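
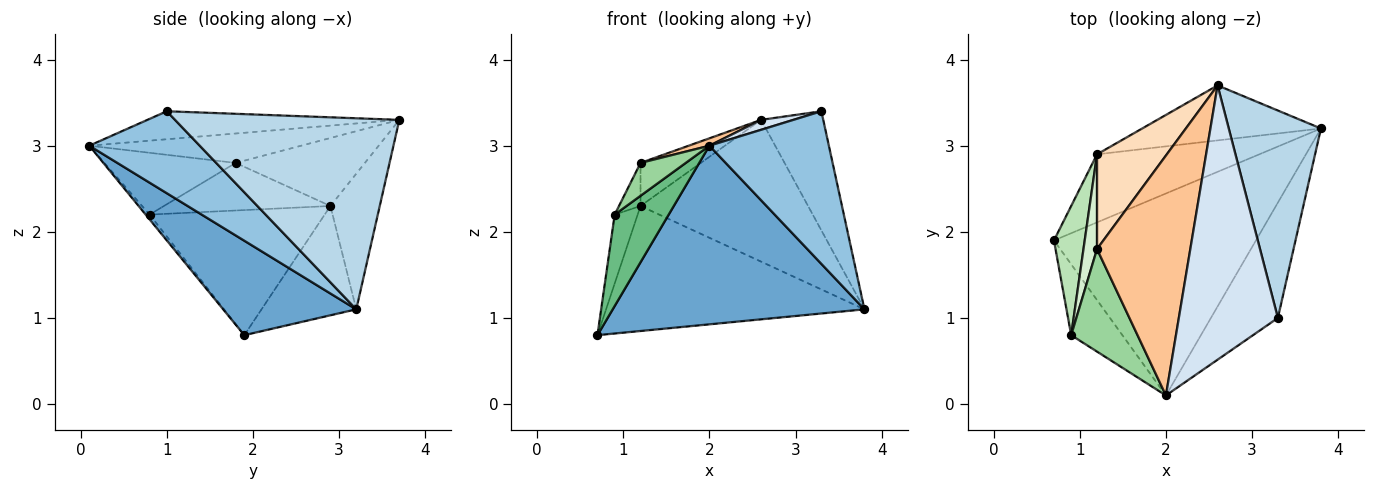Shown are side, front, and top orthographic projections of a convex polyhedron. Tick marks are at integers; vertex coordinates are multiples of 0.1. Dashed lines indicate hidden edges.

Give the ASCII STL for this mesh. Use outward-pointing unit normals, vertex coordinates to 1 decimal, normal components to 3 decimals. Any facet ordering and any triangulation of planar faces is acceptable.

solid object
 facet normal 0.331 -0.625 -0.707
  outer loop
   vertex 2.0 0.1 3.0
   vertex 0.7 1.9 0.8
   vertex 3.8 3.2 1.1
  endloop
 endfacet
 facet normal 0.594 -0.642 -0.485
  outer loop
   vertex 3.3 1.0 3.4
   vertex 2.0 0.1 3.0
   vertex 3.8 3.2 1.1
  endloop
 endfacet
 facet normal 0.874 0.242 0.422
  outer loop
   vertex 3.3 1.0 3.4
   vertex 3.8 3.2 1.1
   vertex 2.6 3.7 3.3
  endloop
 endfacet
 facet normal -0.272 -0.035 0.962
  outer loop
   vertex 3.3 1.0 3.4
   vertex 2.6 3.7 3.3
   vertex 2.0 0.1 3.0
  endloop
 endfacet
 facet normal -0.307 0.836 -0.455
  outer loop
   vertex 1.2 2.9 2.3
   vertex 3.8 3.2 1.1
   vertex 0.7 1.9 0.8
  endloop
 endfacet
 facet normal -0.265 0.899 -0.349
  outer loop
   vertex 1.2 2.9 2.3
   vertex 2.6 3.7 3.3
   vertex 3.8 3.2 1.1
  endloop
 endfacet
 facet normal -0.301 -0.029 0.953
  outer loop
   vertex 1.2 1.8 2.8
   vertex 2.0 0.1 3.0
   vertex 2.6 3.7 3.3
  endloop
 endfacet
 facet normal -0.663 0.310 0.681
  outer loop
   vertex 1.2 1.8 2.8
   vertex 2.6 3.7 3.3
   vertex 1.2 2.9 2.3
  endloop
 endfacet
 facet normal -0.057 -0.789 -0.612
  outer loop
   vertex 0.9 0.8 2.2
   vertex 0.7 1.9 0.8
   vertex 2.0 0.1 3.0
  endloop
 endfacet
 facet normal -0.664 -0.228 0.712
  outer loop
   vertex 0.9 0.8 2.2
   vertex 2.0 0.1 3.0
   vertex 1.2 1.8 2.8
  endloop
 endfacet
 facet normal -0.963 0.126 0.237
  outer loop
   vertex 0.9 0.8 2.2
   vertex 1.2 2.9 2.3
   vertex 0.7 1.9 0.8
  endloop
 endfacet
 facet normal -0.954 0.123 0.272
  outer loop
   vertex 0.9 0.8 2.2
   vertex 1.2 1.8 2.8
   vertex 1.2 2.9 2.3
  endloop
 endfacet
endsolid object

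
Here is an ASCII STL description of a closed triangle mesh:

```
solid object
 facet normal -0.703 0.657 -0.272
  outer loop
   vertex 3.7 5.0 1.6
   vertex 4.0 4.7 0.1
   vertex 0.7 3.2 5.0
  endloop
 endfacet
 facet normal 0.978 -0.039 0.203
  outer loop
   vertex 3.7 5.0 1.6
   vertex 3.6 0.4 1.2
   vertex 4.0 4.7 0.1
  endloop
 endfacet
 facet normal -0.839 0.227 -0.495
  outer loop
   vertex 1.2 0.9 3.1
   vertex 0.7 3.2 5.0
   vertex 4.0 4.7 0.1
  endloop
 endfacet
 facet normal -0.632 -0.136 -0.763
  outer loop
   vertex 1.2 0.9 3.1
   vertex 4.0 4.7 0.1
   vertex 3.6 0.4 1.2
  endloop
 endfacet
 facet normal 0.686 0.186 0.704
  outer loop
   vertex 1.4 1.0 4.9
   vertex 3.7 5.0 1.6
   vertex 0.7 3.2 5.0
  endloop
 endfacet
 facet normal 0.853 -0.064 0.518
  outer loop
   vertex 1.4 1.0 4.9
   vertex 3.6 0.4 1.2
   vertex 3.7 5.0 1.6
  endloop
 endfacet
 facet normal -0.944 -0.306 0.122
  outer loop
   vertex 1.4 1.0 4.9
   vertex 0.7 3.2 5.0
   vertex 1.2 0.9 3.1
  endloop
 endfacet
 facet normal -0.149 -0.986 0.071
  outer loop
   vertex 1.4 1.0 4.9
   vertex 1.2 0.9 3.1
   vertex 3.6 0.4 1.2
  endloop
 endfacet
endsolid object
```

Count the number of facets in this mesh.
8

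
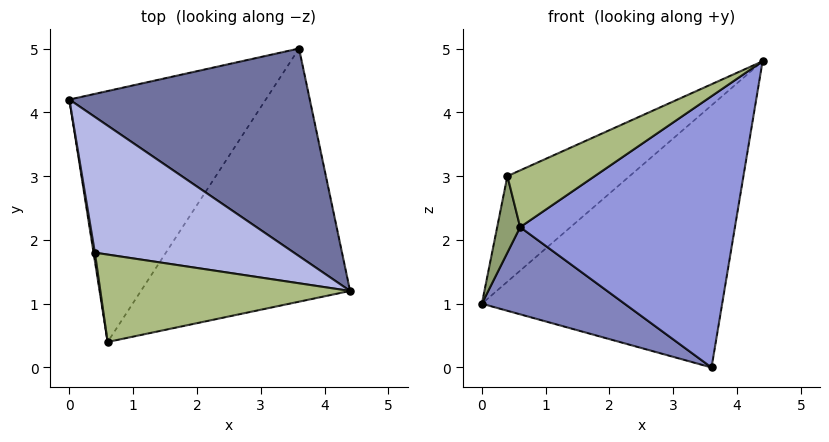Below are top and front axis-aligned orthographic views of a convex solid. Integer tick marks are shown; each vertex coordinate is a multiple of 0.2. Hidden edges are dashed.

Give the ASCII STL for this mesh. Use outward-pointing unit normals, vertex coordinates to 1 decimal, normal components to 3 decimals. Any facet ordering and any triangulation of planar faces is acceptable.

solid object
 facet normal -0.002 0.784 0.621
  outer loop
   vertex 3.6 5.0 0.0
   vertex 0.0 4.2 1.0
   vertex 4.4 1.2 4.8
  endloop
 endfacet
 facet normal -0.186 -0.322 -0.928
  outer loop
   vertex 3.6 5.0 0.0
   vertex 0.6 0.4 2.2
   vertex 0.0 4.2 1.0
  endloop
 endfacet
 facet normal 0.527 -0.621 -0.580
  outer loop
   vertex 3.6 5.0 0.0
   vertex 4.4 1.2 4.8
   vertex 0.6 0.4 2.2
  endloop
 endfacet
 facet normal -0.254 0.594 0.763
  outer loop
   vertex 0.4 1.8 3.0
   vertex 4.4 1.2 4.8
   vertex 0.0 4.2 1.0
  endloop
 endfacet
 facet normal -0.988 -0.151 0.017
  outer loop
   vertex 0.4 1.8 3.0
   vertex 0.0 4.2 1.0
   vertex 0.6 0.4 2.2
  endloop
 endfacet
 facet normal -0.417 -0.495 0.762
  outer loop
   vertex 0.4 1.8 3.0
   vertex 0.6 0.4 2.2
   vertex 4.4 1.2 4.8
  endloop
 endfacet
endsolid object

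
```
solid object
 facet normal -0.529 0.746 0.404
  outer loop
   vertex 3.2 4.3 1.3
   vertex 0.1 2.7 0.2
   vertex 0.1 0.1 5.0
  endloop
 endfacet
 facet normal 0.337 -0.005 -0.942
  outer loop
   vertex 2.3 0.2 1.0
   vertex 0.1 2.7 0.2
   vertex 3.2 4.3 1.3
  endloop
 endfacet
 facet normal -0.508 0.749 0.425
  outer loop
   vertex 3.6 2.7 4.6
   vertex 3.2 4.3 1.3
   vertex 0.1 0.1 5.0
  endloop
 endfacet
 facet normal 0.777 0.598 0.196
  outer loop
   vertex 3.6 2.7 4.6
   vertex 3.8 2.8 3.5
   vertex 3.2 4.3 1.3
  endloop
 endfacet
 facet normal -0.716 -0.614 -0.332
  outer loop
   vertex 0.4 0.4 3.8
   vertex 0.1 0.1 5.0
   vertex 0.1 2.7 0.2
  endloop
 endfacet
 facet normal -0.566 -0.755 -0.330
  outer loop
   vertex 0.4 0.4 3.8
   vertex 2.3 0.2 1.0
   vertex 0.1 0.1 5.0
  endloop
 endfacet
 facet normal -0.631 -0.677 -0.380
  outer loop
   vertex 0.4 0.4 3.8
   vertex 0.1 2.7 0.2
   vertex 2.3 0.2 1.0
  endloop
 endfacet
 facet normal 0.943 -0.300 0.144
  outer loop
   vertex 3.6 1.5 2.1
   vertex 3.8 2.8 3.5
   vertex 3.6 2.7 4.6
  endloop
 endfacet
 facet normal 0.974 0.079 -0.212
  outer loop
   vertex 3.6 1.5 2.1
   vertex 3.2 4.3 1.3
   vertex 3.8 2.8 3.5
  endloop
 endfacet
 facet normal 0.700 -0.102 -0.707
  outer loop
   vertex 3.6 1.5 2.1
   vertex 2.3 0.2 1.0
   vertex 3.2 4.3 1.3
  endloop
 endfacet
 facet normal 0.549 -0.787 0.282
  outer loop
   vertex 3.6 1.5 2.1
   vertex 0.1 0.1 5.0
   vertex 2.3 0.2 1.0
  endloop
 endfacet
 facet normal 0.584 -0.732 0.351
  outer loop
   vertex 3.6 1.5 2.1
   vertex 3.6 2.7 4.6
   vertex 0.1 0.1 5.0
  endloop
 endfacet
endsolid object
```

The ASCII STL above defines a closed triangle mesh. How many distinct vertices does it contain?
8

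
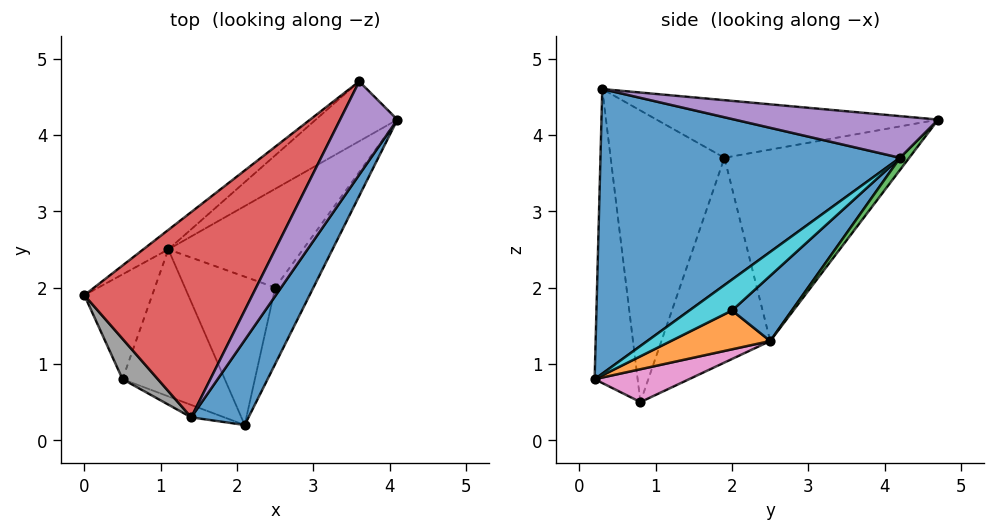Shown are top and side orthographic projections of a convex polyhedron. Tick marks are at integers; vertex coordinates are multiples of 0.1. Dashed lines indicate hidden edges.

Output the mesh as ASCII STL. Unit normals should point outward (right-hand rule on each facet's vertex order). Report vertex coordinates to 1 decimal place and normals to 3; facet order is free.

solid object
 facet normal 0.828 -0.535 0.167
  outer loop
   vertex 1.4 0.3 4.6
   vertex 2.1 0.2 0.8
   vertex 4.1 4.2 3.7
  endloop
 endfacet
 facet normal -0.605 0.792 -0.079
  outer loop
   vertex 3.6 4.7 4.2
   vertex 1.1 2.5 1.3
   vertex 0.0 1.9 3.7
  endloop
 endfacet
 facet normal 0.097 0.751 -0.653
  outer loop
   vertex 3.6 4.7 4.2
   vertex 4.1 4.2 3.7
   vertex 1.1 2.5 1.3
  endloop
 endfacet
 facet normal -0.315 0.241 0.918
  outer loop
   vertex 3.6 4.7 4.2
   vertex 0.0 1.9 3.7
   vertex 1.4 0.3 4.6
  endloop
 endfacet
 facet normal 0.574 -0.215 0.790
  outer loop
   vertex 3.6 4.7 4.2
   vertex 1.4 0.3 4.6
   vertex 4.1 4.2 3.7
  endloop
 endfacet
 facet normal -0.855 0.435 -0.283
  outer loop
   vertex 0.5 0.8 0.5
   vertex 0.0 1.9 3.7
   vertex 1.1 2.5 1.3
  endloop
 endfacet
 facet normal 0.290 0.322 -0.901
  outer loop
   vertex 0.5 0.8 0.5
   vertex 1.1 2.5 1.3
   vertex 2.1 0.2 0.8
  endloop
 endfacet
 facet normal -0.775 -0.625 0.094
  outer loop
   vertex 0.5 0.8 0.5
   vertex 1.4 0.3 4.6
   vertex 0.0 1.9 3.7
  endloop
 endfacet
 facet normal -0.344 -0.938 -0.039
  outer loop
   vertex 0.5 0.8 0.5
   vertex 2.1 0.2 0.8
   vertex 1.4 0.3 4.6
  endloop
 endfacet
 facet normal 0.611 0.241 -0.754
  outer loop
   vertex 2.5 2.0 1.7
   vertex 4.1 4.2 3.7
   vertex 2.1 0.2 0.8
  endloop
 endfacet
 facet normal 0.390 0.448 -0.805
  outer loop
   vertex 2.5 2.0 1.7
   vertex 1.1 2.5 1.3
   vertex 4.1 4.2 3.7
  endloop
 endfacet
 facet normal 0.370 0.348 -0.861
  outer loop
   vertex 2.5 2.0 1.7
   vertex 2.1 0.2 0.8
   vertex 1.1 2.5 1.3
  endloop
 endfacet
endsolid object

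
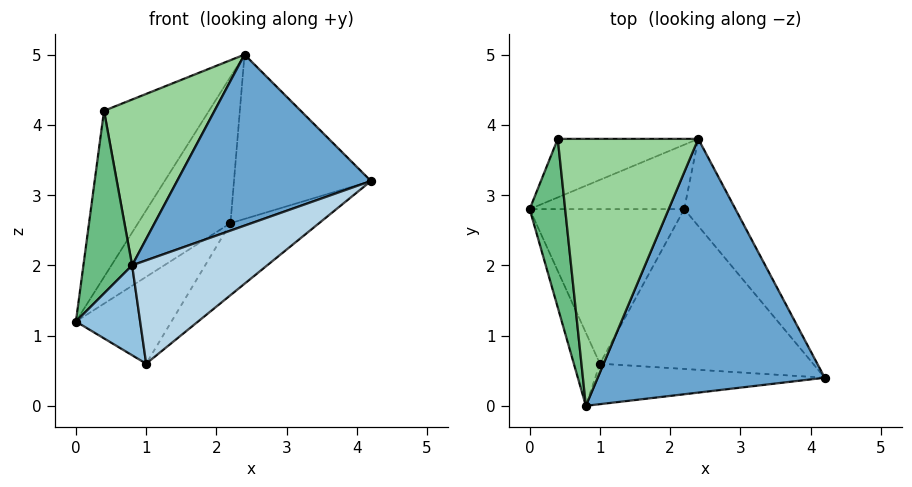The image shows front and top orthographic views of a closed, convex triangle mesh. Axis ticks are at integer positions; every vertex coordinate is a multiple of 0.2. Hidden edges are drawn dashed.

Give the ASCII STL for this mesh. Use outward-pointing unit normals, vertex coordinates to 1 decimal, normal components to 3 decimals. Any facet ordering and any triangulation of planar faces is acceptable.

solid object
 facet normal -0.221 -0.545 0.809
  outer loop
   vertex 0.8 0.0 2.0
   vertex 4.2 0.4 3.2
   vertex 2.4 3.8 5.0
  endloop
 endfacet
 facet normal -0.902 -0.336 -0.273
  outer loop
   vertex 1.0 0.6 0.6
   vertex 0.8 0.0 2.0
   vertex 0.0 2.8 1.2
  endloop
 endfacet
 facet normal 0.232 -0.906 -0.355
  outer loop
   vertex 1.0 0.6 0.6
   vertex 4.2 0.4 3.2
   vertex 0.8 0.0 2.0
  endloop
 endfacet
 facet normal 0.248 0.887 -0.390
  outer loop
   vertex 2.2 2.8 2.6
   vertex 0.0 2.8 1.2
   vertex 2.4 3.8 5.0
  endloop
 endfacet
 facet normal 0.768 0.565 -0.300
  outer loop
   vertex 2.2 2.8 2.6
   vertex 2.4 3.8 5.0
   vertex 4.2 0.4 3.2
  endloop
 endfacet
 facet normal 0.485 0.428 -0.762
  outer loop
   vertex 2.2 2.8 2.6
   vertex 1.0 0.6 0.6
   vertex 0.0 2.8 1.2
  endloop
 endfacet
 facet normal 0.608 0.326 -0.724
  outer loop
   vertex 2.2 2.8 2.6
   vertex 4.2 0.4 3.2
   vertex 1.0 0.6 0.6
  endloop
 endfacet
 facet normal 0.132 0.935 -0.329
  outer loop
   vertex 0.4 3.8 4.2
   vertex 2.4 3.8 5.0
   vertex 0.0 2.8 1.2
  endloop
 endfacet
 facet normal -0.956 -0.216 0.199
  outer loop
   vertex 0.4 3.8 4.2
   vertex 0.0 2.8 1.2
   vertex 0.8 0.0 2.0
  endloop
 endfacet
 facet normal -0.322 -0.500 0.804
  outer loop
   vertex 0.4 3.8 4.2
   vertex 0.8 0.0 2.0
   vertex 2.4 3.8 5.0
  endloop
 endfacet
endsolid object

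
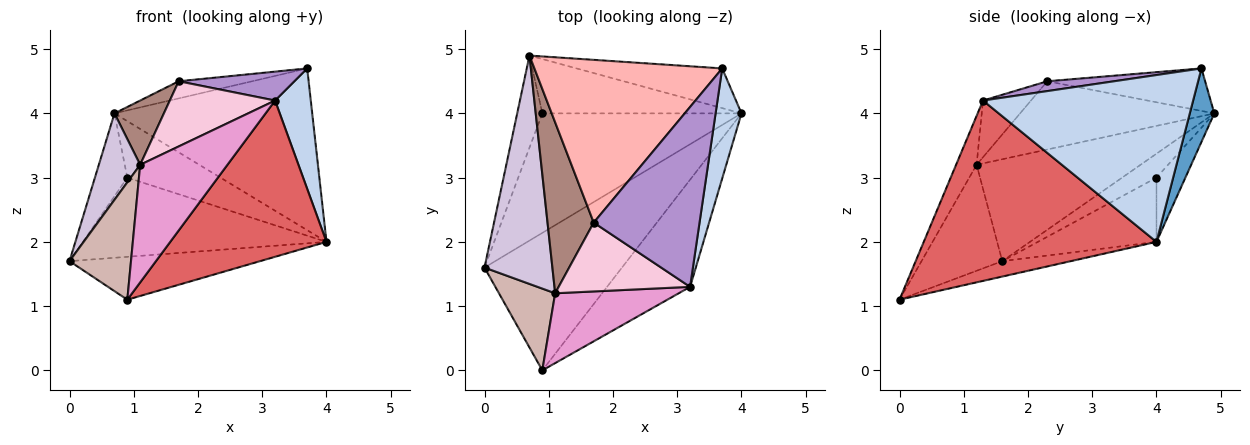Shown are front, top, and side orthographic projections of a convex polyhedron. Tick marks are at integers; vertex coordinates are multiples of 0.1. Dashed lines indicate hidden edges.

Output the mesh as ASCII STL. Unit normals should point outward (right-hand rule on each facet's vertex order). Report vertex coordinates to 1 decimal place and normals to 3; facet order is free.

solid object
 facet normal 0.120 0.964 -0.237
  outer loop
   vertex 3.7 4.7 4.7
   vertex 4.0 4.0 2.0
   vertex 0.7 4.9 4.0
  endloop
 endfacet
 facet normal 0.975 -0.166 0.151
  outer loop
   vertex 3.2 1.3 4.2
   vertex 4.0 4.0 2.0
   vertex 3.7 4.7 4.7
  endloop
 endfacet
 facet normal -0.260 0.533 -0.805
  outer loop
   vertex 0.9 4.0 3.0
   vertex 4.0 4.0 2.0
   vertex 0.0 1.6 1.7
  endloop
 endfacet
 facet normal -0.578 0.545 -0.607
  outer loop
   vertex 0.9 4.0 3.0
   vertex 0.0 1.6 1.7
   vertex 0.7 4.9 4.0
  endloop
 endfacet
 facet normal -0.218 0.703 -0.677
  outer loop
   vertex 0.9 4.0 3.0
   vertex 0.7 4.9 4.0
   vertex 4.0 4.0 2.0
  endloop
 endfacet
 facet normal -0.106 0.296 -0.949
  outer loop
   vertex 0.9 0.0 1.1
   vertex 0.0 1.6 1.7
   vertex 4.0 4.0 2.0
  endloop
 endfacet
 facet normal 0.776 -0.521 -0.357
  outer loop
   vertex 0.9 0.0 1.1
   vertex 4.0 4.0 2.0
   vertex 3.2 1.3 4.2
  endloop
 endfacet
 facet normal -0.220 0.102 0.970
  outer loop
   vertex 1.7 2.3 4.5
   vertex 3.7 4.7 4.7
   vertex 0.7 4.9 4.0
  endloop
 endfacet
 facet normal 0.091 -0.158 0.983
  outer loop
   vertex 1.7 2.3 4.5
   vertex 3.2 1.3 4.2
   vertex 3.7 4.7 4.7
  endloop
 endfacet
 facet normal -0.815 -0.205 0.543
  outer loop
   vertex 1.1 1.2 3.2
   vertex 0.7 4.9 4.0
   vertex 0.0 1.6 1.7
  endloop
 endfacet
 facet normal -0.810 -0.206 0.548
  outer loop
   vertex 1.1 1.2 3.2
   vertex 1.7 2.3 4.5
   vertex 0.7 4.9 4.0
  endloop
 endfacet
 facet normal -0.733 -0.558 0.389
  outer loop
   vertex 1.1 1.2 3.2
   vertex 0.0 1.6 1.7
   vertex 0.9 0.0 1.1
  endloop
 endfacet
 facet normal -0.198 -0.843 0.500
  outer loop
   vertex 1.1 1.2 3.2
   vertex 0.9 0.0 1.1
   vertex 3.2 1.3 4.2
  endloop
 endfacet
 facet normal -0.299 -0.656 0.693
  outer loop
   vertex 1.1 1.2 3.2
   vertex 3.2 1.3 4.2
   vertex 1.7 2.3 4.5
  endloop
 endfacet
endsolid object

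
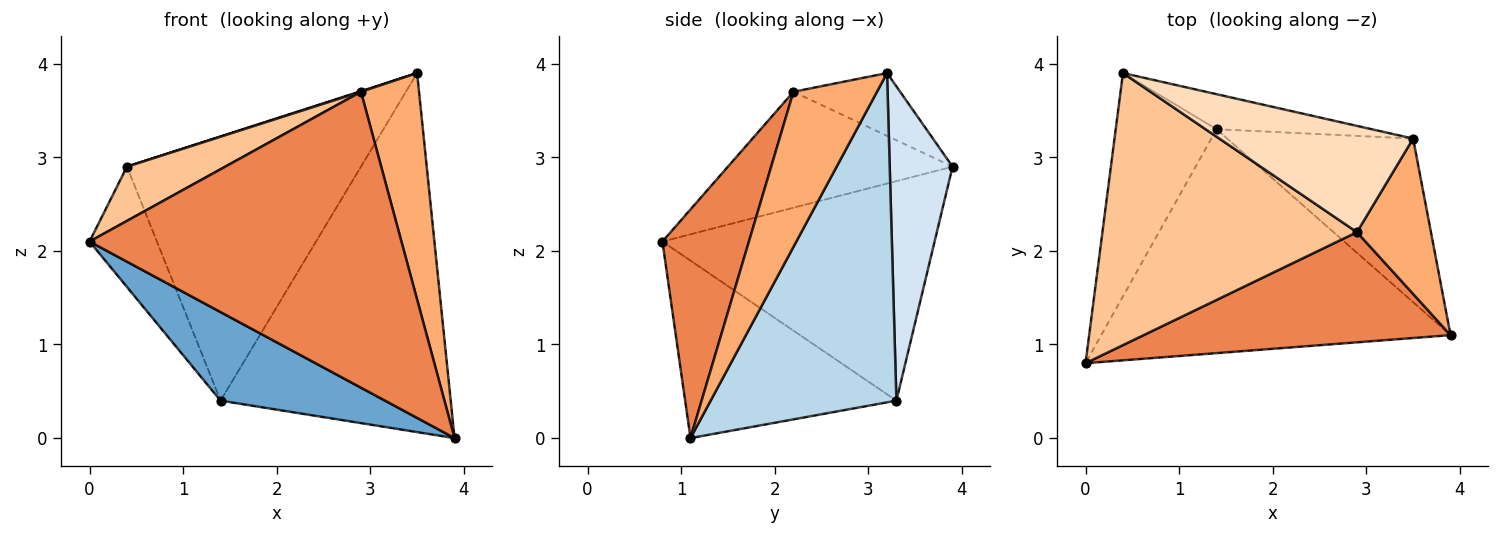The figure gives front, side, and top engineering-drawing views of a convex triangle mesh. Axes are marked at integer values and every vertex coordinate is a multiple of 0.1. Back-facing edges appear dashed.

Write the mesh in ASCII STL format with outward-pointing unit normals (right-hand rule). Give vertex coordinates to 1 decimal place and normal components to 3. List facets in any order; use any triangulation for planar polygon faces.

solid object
 facet normal -0.427 -0.333 -0.841
  outer loop
   vertex 1.4 3.3 0.4
   vertex 3.9 1.1 0.0
   vertex 0.0 0.8 2.1
  endloop
 endfacet
 facet normal -0.887 0.219 -0.407
  outer loop
   vertex 1.4 3.3 0.4
   vertex 0.0 0.8 2.1
   vertex 0.4 3.9 2.9
  endloop
 endfacet
 facet normal 0.592 0.733 -0.334
  outer loop
   vertex 1.4 3.3 0.4
   vertex 3.5 3.2 3.9
   vertex 3.9 1.1 0.0
  endloop
 endfacet
 facet normal 0.257 0.958 -0.127
  outer loop
   vertex 1.4 3.3 0.4
   vertex 0.4 3.9 2.9
   vertex 3.5 3.2 3.9
  endloop
 endfacet
 facet normal 0.252 -0.907 0.338
  outer loop
   vertex 2.9 2.2 3.7
   vertex 0.0 0.8 2.1
   vertex 3.9 1.1 0.0
  endloop
 endfacet
 facet normal 0.764 -0.532 0.365
  outer loop
   vertex 2.9 2.2 3.7
   vertex 3.9 1.1 0.0
   vertex 3.5 3.2 3.9
  endloop
 endfacet
 facet normal -0.408 -0.178 0.895
  outer loop
   vertex 2.9 2.2 3.7
   vertex 0.4 3.9 2.9
   vertex 0.0 0.8 2.1
  endloop
 endfacet
 facet normal -0.308 -0.005 0.951
  outer loop
   vertex 2.9 2.2 3.7
   vertex 3.5 3.2 3.9
   vertex 0.4 3.9 2.9
  endloop
 endfacet
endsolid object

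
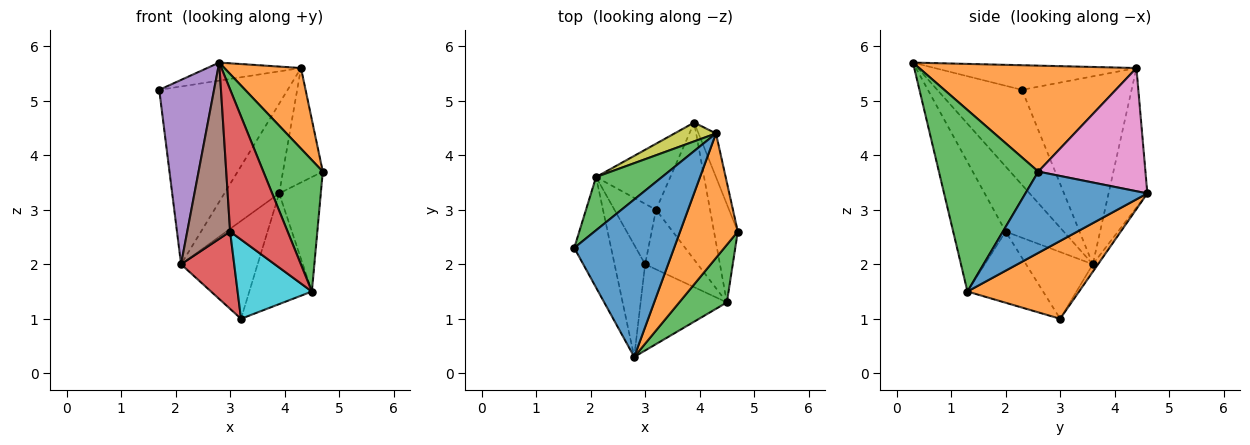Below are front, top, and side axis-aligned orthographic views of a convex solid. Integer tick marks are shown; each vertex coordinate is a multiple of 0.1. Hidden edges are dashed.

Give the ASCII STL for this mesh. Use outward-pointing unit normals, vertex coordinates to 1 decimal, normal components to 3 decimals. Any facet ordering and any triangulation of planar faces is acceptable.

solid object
 facet normal -0.238 0.111 0.965
  outer loop
   vertex 4.3 4.4 5.6
   vertex 1.7 2.3 5.2
   vertex 2.8 0.3 5.7
  endloop
 endfacet
 facet normal 0.839 -0.296 0.457
  outer loop
   vertex 4.3 4.4 5.6
   vertex 2.8 0.3 5.7
   vertex 4.7 2.6 3.7
  endloop
 endfacet
 facet normal -0.633 0.742 0.222
  outer loop
   vertex 2.1 3.6 2.0
   vertex 1.7 2.3 5.2
   vertex 4.3 4.4 5.6
  endloop
 endfacet
 facet normal -0.703 -0.560 -0.438
  outer loop
   vertex 2.1 3.6 2.0
   vertex 3.2 3.0 1.0
   vertex 3.0 2.0 2.6
  endloop
 endfacet
 facet normal -0.798 -0.516 -0.310
  outer loop
   vertex 2.1 3.6 2.0
   vertex 2.8 0.3 5.7
   vertex 1.7 2.3 5.2
  endloop
 endfacet
 facet normal -0.753 -0.556 -0.353
  outer loop
   vertex 2.1 3.6 2.0
   vertex 3.0 2.0 2.6
   vertex 2.8 0.3 5.7
  endloop
 endfacet
 facet normal 0.929 0.345 -0.132
  outer loop
   vertex 3.9 4.6 3.3
   vertex 4.3 4.4 5.6
   vertex 4.7 2.6 3.7
  endloop
 endfacet
 facet normal -0.056 0.828 -0.559
  outer loop
   vertex 3.9 4.6 3.3
   vertex 3.2 3.0 1.0
   vertex 2.1 3.6 2.0
  endloop
 endfacet
 facet normal -0.569 0.805 0.169
  outer loop
   vertex 3.9 4.6 3.3
   vertex 2.1 3.6 2.0
   vertex 4.3 4.4 5.6
  endloop
 endfacet
 facet normal -0.631 -0.620 -0.466
  outer loop
   vertex 4.5 1.3 1.5
   vertex 3.0 2.0 2.6
   vertex 3.2 3.0 1.0
  endloop
 endfacet
 facet normal 0.912 0.311 -0.267
  outer loop
   vertex 4.5 1.3 1.5
   vertex 3.9 4.6 3.3
   vertex 4.7 2.6 3.7
  endloop
 endfacet
 facet normal 0.746 0.418 -0.518
  outer loop
   vertex 4.5 1.3 1.5
   vertex 3.2 3.0 1.0
   vertex 3.9 4.6 3.3
  endloop
 endfacet
 facet normal 0.837 -0.501 0.220
  outer loop
   vertex 4.5 1.3 1.5
   vertex 4.7 2.6 3.7
   vertex 2.8 0.3 5.7
  endloop
 endfacet
 facet normal -0.615 -0.674 -0.409
  outer loop
   vertex 4.5 1.3 1.5
   vertex 2.8 0.3 5.7
   vertex 3.0 2.0 2.6
  endloop
 endfacet
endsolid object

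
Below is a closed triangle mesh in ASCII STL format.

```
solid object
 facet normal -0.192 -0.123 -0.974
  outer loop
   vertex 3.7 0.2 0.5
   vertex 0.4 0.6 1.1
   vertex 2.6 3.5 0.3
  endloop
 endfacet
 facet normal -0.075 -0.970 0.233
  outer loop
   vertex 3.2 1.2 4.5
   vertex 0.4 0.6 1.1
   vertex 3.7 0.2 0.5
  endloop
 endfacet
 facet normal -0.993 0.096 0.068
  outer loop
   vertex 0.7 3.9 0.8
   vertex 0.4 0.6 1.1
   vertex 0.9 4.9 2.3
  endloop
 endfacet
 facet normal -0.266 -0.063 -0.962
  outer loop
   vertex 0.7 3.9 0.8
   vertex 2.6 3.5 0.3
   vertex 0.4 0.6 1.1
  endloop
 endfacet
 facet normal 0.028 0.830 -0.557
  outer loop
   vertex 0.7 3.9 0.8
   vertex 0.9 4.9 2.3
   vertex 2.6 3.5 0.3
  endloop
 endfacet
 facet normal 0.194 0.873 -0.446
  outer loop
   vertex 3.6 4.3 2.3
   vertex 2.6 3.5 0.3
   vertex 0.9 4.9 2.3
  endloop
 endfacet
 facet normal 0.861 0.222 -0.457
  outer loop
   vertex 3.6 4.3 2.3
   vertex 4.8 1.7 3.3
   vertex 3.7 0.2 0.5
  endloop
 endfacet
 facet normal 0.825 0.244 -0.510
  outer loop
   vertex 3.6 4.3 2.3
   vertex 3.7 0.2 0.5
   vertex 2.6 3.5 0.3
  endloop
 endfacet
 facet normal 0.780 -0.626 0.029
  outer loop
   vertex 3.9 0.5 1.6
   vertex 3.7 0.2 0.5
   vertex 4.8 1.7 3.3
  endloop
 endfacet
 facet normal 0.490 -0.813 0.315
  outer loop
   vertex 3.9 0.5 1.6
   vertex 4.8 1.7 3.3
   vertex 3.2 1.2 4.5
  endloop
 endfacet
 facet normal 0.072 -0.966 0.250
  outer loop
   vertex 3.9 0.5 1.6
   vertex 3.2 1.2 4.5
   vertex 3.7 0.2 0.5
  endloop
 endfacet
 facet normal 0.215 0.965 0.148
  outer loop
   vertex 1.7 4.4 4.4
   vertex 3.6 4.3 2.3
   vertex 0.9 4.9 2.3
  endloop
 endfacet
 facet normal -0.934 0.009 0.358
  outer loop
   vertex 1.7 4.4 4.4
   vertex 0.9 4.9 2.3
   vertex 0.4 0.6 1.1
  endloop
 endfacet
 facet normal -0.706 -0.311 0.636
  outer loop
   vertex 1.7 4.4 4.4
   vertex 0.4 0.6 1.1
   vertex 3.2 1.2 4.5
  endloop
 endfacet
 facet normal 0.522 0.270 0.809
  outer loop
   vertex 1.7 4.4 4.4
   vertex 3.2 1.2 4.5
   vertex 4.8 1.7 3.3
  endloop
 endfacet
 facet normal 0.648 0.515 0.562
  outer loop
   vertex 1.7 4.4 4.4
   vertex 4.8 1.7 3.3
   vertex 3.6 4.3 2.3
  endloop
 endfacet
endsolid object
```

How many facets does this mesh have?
16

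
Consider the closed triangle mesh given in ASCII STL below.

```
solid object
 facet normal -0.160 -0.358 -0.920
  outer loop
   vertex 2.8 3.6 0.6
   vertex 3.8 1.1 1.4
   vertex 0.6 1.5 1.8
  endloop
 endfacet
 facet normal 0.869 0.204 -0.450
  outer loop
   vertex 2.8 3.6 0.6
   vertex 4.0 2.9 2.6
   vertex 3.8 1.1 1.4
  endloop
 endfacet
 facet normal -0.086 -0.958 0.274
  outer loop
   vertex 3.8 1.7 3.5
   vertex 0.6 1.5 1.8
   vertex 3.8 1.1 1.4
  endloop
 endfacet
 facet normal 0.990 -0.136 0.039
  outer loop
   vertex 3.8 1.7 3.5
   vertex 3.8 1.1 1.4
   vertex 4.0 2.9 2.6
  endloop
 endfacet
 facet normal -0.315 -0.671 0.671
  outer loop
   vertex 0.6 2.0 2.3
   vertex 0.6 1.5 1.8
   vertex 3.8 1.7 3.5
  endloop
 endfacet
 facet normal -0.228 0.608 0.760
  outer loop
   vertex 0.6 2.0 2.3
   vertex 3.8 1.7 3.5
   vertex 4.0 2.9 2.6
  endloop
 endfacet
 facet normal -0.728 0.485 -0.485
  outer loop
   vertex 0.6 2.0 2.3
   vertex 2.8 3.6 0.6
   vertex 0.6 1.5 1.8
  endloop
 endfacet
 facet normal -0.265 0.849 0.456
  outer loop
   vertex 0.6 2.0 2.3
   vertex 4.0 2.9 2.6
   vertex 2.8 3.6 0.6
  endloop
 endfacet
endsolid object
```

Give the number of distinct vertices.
6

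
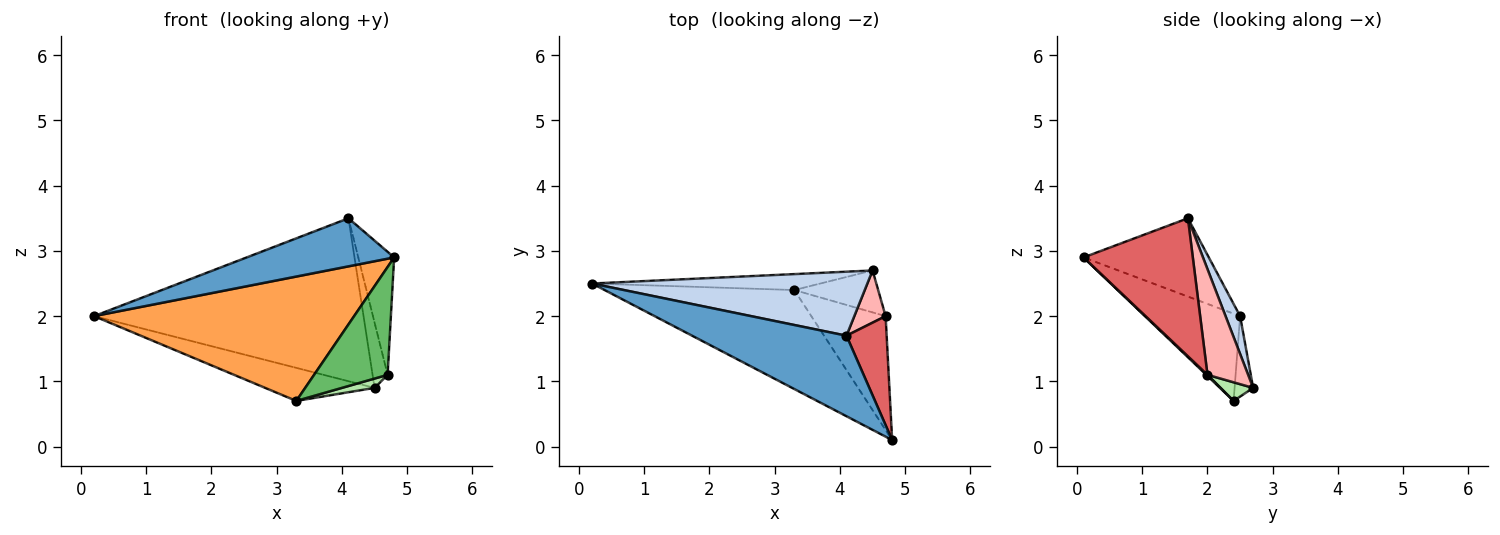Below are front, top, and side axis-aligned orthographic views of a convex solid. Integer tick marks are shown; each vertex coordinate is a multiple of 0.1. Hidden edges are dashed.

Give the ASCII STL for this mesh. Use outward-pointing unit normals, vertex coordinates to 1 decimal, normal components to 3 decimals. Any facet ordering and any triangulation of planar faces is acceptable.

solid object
 facet normal -0.399 -0.470 0.787
  outer loop
   vertex 4.1 1.7 3.5
   vertex 0.2 2.5 2.0
   vertex 4.8 0.1 2.9
  endloop
 endfacet
 facet normal 0.050 0.930 0.365
  outer loop
   vertex 4.1 1.7 3.5
   vertex 4.5 2.7 0.9
   vertex 0.2 2.5 2.0
  endloop
 endfacet
 facet normal -0.275 -0.752 -0.599
  outer loop
   vertex 3.3 2.4 0.7
   vertex 4.8 0.1 2.9
   vertex 0.2 2.5 2.0
  endloop
 endfacet
 facet normal -0.151 0.891 -0.429
  outer loop
   vertex 3.3 2.4 0.7
   vertex 0.2 2.5 2.0
   vertex 4.5 2.7 0.9
  endloop
 endfacet
 facet normal 0.011 -0.687 -0.726
  outer loop
   vertex 4.7 2.0 1.1
   vertex 4.8 0.1 2.9
   vertex 3.3 2.4 0.7
  endloop
 endfacet
 facet normal 0.212 -0.212 -0.954
  outer loop
   vertex 4.7 2.0 1.1
   vertex 3.3 2.4 0.7
   vertex 4.5 2.7 0.9
  endloop
 endfacet
 facet normal 0.916 0.301 0.267
  outer loop
   vertex 4.7 2.0 1.1
   vertex 4.1 1.7 3.5
   vertex 4.8 0.1 2.9
  endloop
 endfacet
 facet normal 0.904 0.335 0.268
  outer loop
   vertex 4.7 2.0 1.1
   vertex 4.5 2.7 0.9
   vertex 4.1 1.7 3.5
  endloop
 endfacet
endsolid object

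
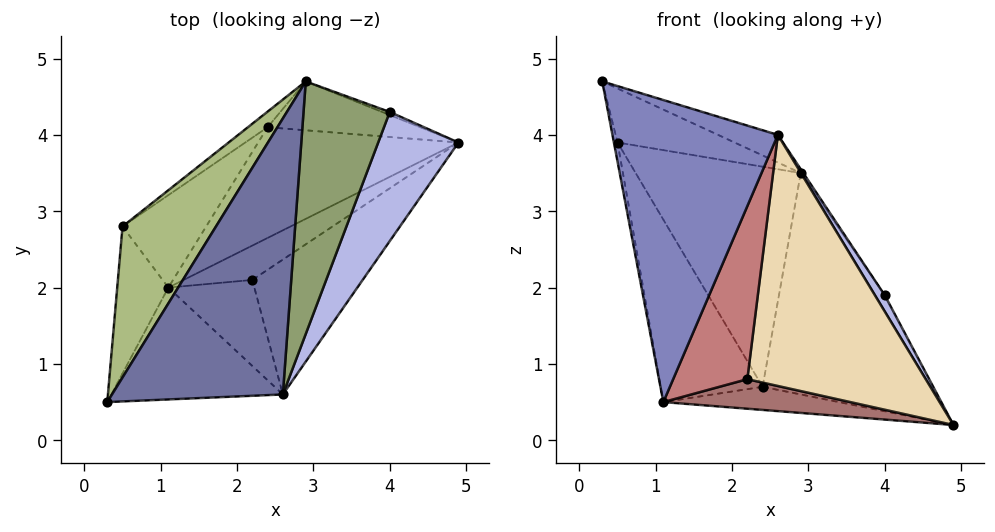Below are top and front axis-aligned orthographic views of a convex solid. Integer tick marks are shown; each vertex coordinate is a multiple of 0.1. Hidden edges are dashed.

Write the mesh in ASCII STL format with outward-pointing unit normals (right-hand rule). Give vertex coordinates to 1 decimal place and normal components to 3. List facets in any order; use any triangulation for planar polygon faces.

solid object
 facet normal 0.286 0.095 0.953
  outer loop
   vertex 2.6 0.6 4.0
   vertex 2.9 4.7 3.5
   vertex 0.3 0.5 4.7
  endloop
 endfacet
 facet normal -0.065 -0.936 -0.347
  outer loop
   vertex 1.1 2.0 0.5
   vertex 2.6 0.6 4.0
   vertex 0.3 0.5 4.7
  endloop
 endfacet
 facet normal 0.091 0.979 -0.182
  outer loop
   vertex 4.0 4.3 1.9
   vertex 4.9 3.9 0.2
   vertex 2.9 4.7 3.5
  endloop
 endfacet
 facet normal 0.876 -0.060 0.478
  outer loop
   vertex 4.0 4.3 1.9
   vertex 2.6 0.6 4.0
   vertex 4.9 3.9 0.2
  endloop
 endfacet
 facet normal 0.825 0.009 0.565
  outer loop
   vertex 4.0 4.3 1.9
   vertex 2.9 4.7 3.5
   vertex 2.6 0.6 4.0
  endloop
 endfacet
 facet normal -0.109 0.335 0.936
  outer loop
   vertex 0.5 2.8 3.9
   vertex 0.3 0.5 4.7
   vertex 2.9 4.7 3.5
  endloop
 endfacet
 facet normal -0.984 0.023 -0.179
  outer loop
   vertex 0.5 2.8 3.9
   vertex 1.1 2.0 0.5
   vertex 0.3 0.5 4.7
  endloop
 endfacet
 facet normal 0.035 0.976 -0.215
  outer loop
   vertex 2.4 4.1 0.7
   vertex 2.9 4.7 3.5
   vertex 4.9 3.9 0.2
  endloop
 endfacet
 facet normal -0.177 0.201 -0.964
  outer loop
   vertex 2.4 4.1 0.7
   vertex 4.9 3.9 0.2
   vertex 1.1 2.0 0.5
  endloop
 endfacet
 facet normal -0.625 0.778 -0.055
  outer loop
   vertex 2.4 4.1 0.7
   vertex 0.5 2.8 3.9
   vertex 2.9 4.7 3.5
  endloop
 endfacet
 facet normal -0.808 0.526 -0.266
  outer loop
   vertex 2.4 4.1 0.7
   vertex 1.1 2.0 0.5
   vertex 0.5 2.8 3.9
  endloop
 endfacet
 facet normal 0.434 -0.794 -0.426
  outer loop
   vertex 2.2 2.1 0.8
   vertex 4.9 3.9 0.2
   vertex 2.6 0.6 4.0
  endloop
 endfacet
 facet normal 0.257 -0.630 -0.733
  outer loop
   vertex 2.2 2.1 0.8
   vertex 1.1 2.0 0.5
   vertex 4.9 3.9 0.2
  endloop
 endfacet
 facet normal 0.199 -0.878 -0.436
  outer loop
   vertex 2.2 2.1 0.8
   vertex 2.6 0.6 4.0
   vertex 1.1 2.0 0.5
  endloop
 endfacet
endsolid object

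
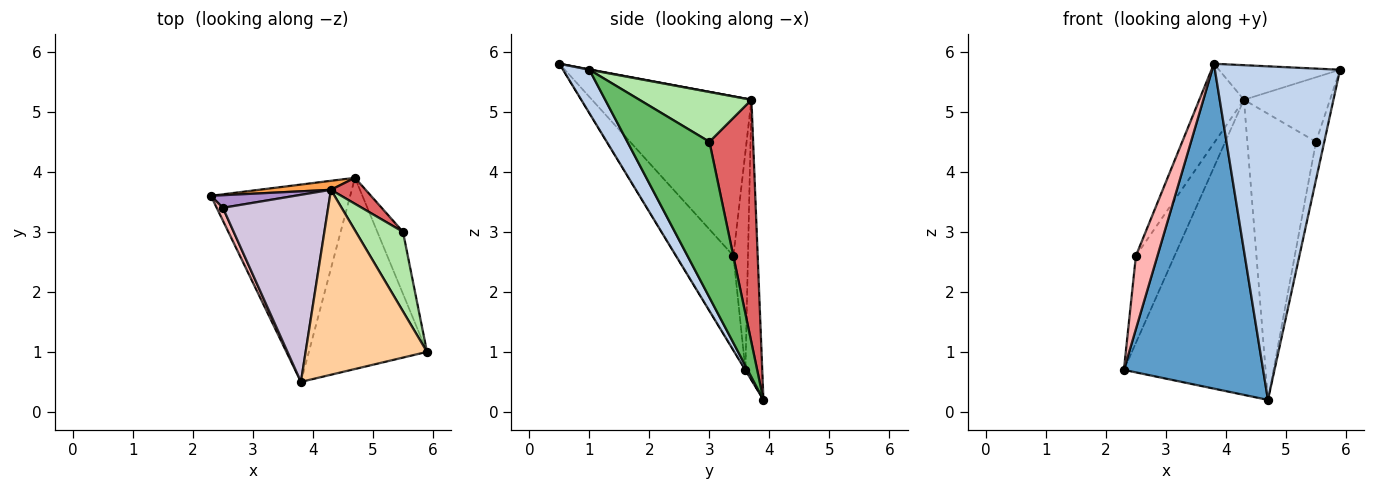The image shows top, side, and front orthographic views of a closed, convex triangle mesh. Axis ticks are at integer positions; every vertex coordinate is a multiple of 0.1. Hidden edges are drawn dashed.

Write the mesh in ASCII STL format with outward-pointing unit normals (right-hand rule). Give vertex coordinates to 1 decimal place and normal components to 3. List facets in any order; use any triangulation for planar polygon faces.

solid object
 facet normal -0.001 -0.855 -0.519
  outer loop
   vertex 3.8 0.5 5.8
   vertex 2.3 3.6 0.7
   vertex 4.7 3.9 0.2
  endloop
 endfacet
 facet normal 0.180 -0.853 -0.489
  outer loop
   vertex 3.8 0.5 5.8
   vertex 4.7 3.9 0.2
   vertex 5.9 1.0 5.7
  endloop
 endfacet
 facet normal -0.118 0.993 0.030
  outer loop
   vertex 4.3 3.7 5.2
   vertex 4.7 3.9 0.2
   vertex 2.3 3.6 0.7
  endloop
 endfacet
 facet normal 0.003 0.184 0.983
  outer loop
   vertex 4.3 3.7 5.2
   vertex 3.8 0.5 5.8
   vertex 5.9 1.0 5.7
  endloop
 endfacet
 facet normal 0.982 0.099 -0.162
  outer loop
   vertex 5.5 3.0 4.5
   vertex 5.9 1.0 5.7
   vertex 4.7 3.9 0.2
  endloop
 endfacet
 facet normal 0.634 0.487 0.600
  outer loop
   vertex 5.5 3.0 4.5
   vertex 4.3 3.7 5.2
   vertex 5.9 1.0 5.7
  endloop
 endfacet
 facet normal 0.535 0.841 0.076
  outer loop
   vertex 5.5 3.0 4.5
   vertex 4.7 3.9 0.2
   vertex 4.3 3.7 5.2
  endloop
 endfacet
 facet normal -0.934 -0.351 0.061
  outer loop
   vertex 2.5 3.4 2.6
   vertex 2.3 3.6 0.7
   vertex 3.8 0.5 5.8
  endloop
 endfacet
 facet normal -0.349 0.928 0.134
  outer loop
   vertex 2.5 3.4 2.6
   vertex 4.3 3.7 5.2
   vertex 2.3 3.6 0.7
  endloop
 endfacet
 facet normal -0.813 0.228 0.536
  outer loop
   vertex 2.5 3.4 2.6
   vertex 3.8 0.5 5.8
   vertex 4.3 3.7 5.2
  endloop
 endfacet
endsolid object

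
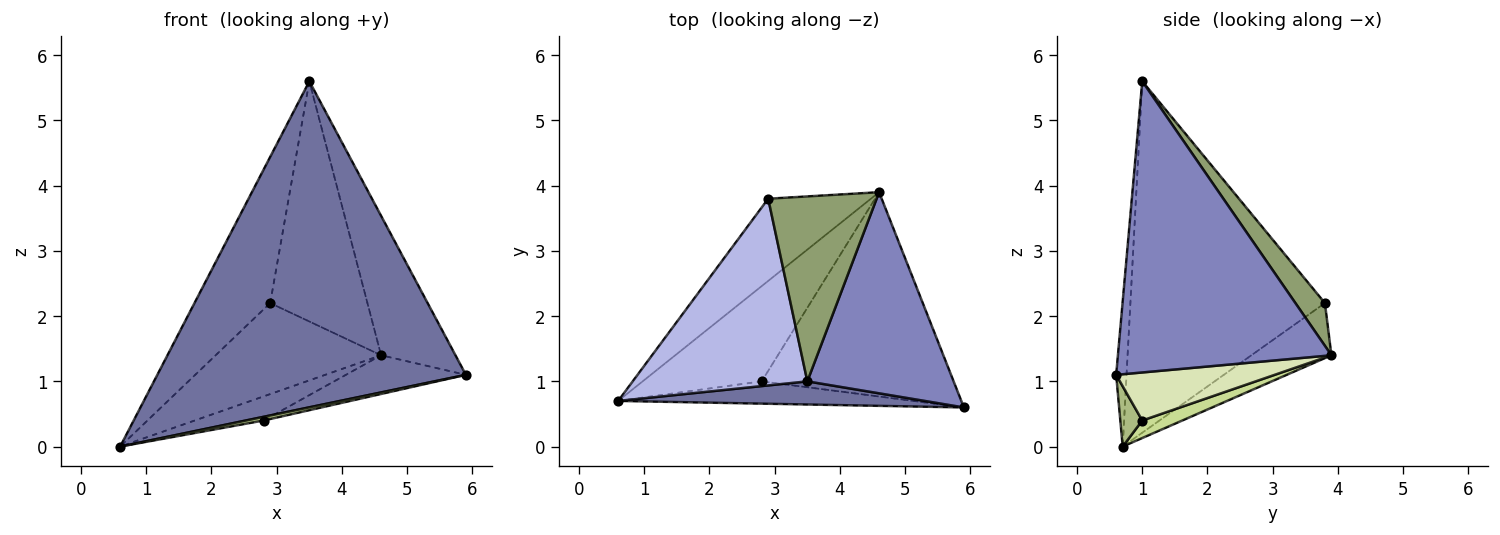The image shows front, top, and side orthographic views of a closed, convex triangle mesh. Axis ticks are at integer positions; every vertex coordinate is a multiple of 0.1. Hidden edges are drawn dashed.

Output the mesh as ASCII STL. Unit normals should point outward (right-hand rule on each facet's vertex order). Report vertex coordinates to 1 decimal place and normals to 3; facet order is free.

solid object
 facet normal -0.033 -0.997 0.071
  outer loop
   vertex 3.5 1.0 5.6
   vertex 0.6 0.7 0.0
   vertex 5.9 0.6 1.1
  endloop
 endfacet
 facet normal 0.853 0.297 0.429
  outer loop
   vertex 3.5 1.0 5.6
   vertex 5.9 0.6 1.1
   vertex 4.6 3.9 1.4
  endloop
 endfacet
 facet normal -0.338 0.698 -0.631
  outer loop
   vertex 2.9 3.8 2.2
   vertex 4.6 3.9 1.4
   vertex 0.6 0.7 0.0
  endloop
 endfacet
 facet normal -0.846 0.329 0.420
  outer loop
   vertex 2.9 3.8 2.2
   vertex 0.6 0.7 0.0
   vertex 3.5 1.0 5.6
  endloop
 endfacet
 facet normal 0.234 0.770 0.593
  outer loop
   vertex 2.9 3.8 2.2
   vertex 3.5 1.0 5.6
   vertex 4.6 3.9 1.4
  endloop
 endfacet
 facet normal 0.198 -0.160 -0.967
  outer loop
   vertex 2.8 1.0 0.4
   vertex 5.9 0.6 1.1
   vertex 0.6 0.7 0.0
  endloop
 endfacet
 facet normal 0.141 0.243 -0.960
  outer loop
   vertex 2.8 1.0 0.4
   vertex 0.6 0.7 0.0
   vertex 4.6 3.9 1.4
  endloop
 endfacet
 facet normal 0.239 0.181 -0.954
  outer loop
   vertex 2.8 1.0 0.4
   vertex 4.6 3.9 1.4
   vertex 5.9 0.6 1.1
  endloop
 endfacet
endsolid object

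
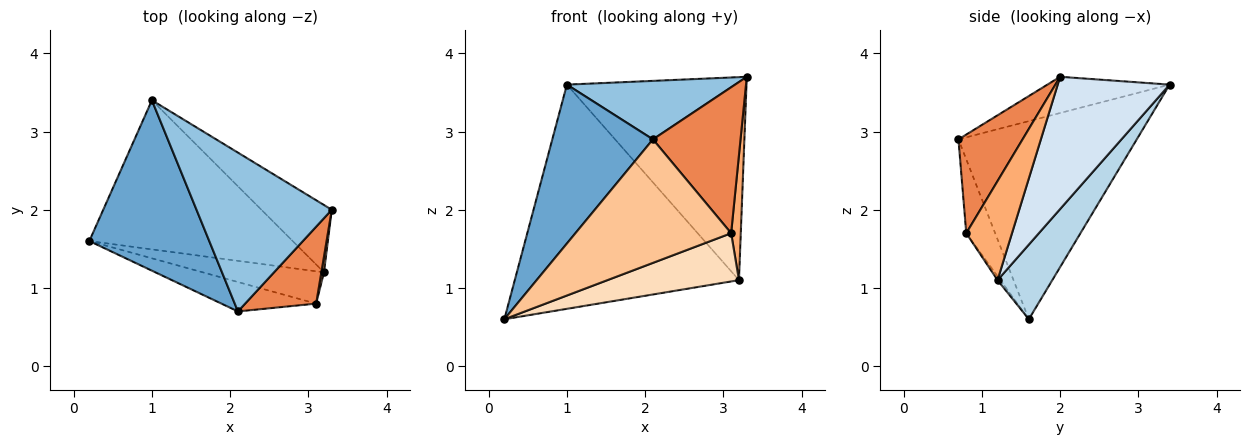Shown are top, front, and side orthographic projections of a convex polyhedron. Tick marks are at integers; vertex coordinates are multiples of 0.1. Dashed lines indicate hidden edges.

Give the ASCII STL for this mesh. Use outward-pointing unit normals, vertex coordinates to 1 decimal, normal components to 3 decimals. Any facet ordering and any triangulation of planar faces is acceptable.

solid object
 facet normal -0.770 -0.435 0.466
  outer loop
   vertex 2.1 0.7 2.9
   vertex 1.0 3.4 3.6
   vertex 0.2 1.6 0.6
  endloop
 endfacet
 facet normal -0.244 -0.335 0.910
  outer loop
   vertex 2.1 0.7 2.9
   vertex 3.3 2.0 3.7
   vertex 1.0 3.4 3.6
  endloop
 endfacet
 facet normal 0.199 0.816 -0.543
  outer loop
   vertex 3.2 1.2 1.1
   vertex 0.2 1.6 0.6
   vertex 1.0 3.4 3.6
  endloop
 endfacet
 facet normal 0.509 0.817 -0.271
  outer loop
   vertex 3.2 1.2 1.1
   vertex 1.0 3.4 3.6
   vertex 3.3 2.0 3.7
  endloop
 endfacet
 facet normal 0.544 -0.743 0.391
  outer loop
   vertex 3.1 0.8 1.7
   vertex 3.3 2.0 3.7
   vertex 2.1 0.7 2.9
  endloop
 endfacet
 facet normal 0.978 -0.206 0.026
  outer loop
   vertex 3.1 0.8 1.7
   vertex 3.2 1.2 1.1
   vertex 3.3 2.0 3.7
  endloop
 endfacet
 facet normal -0.178 -0.957 -0.228
  outer loop
   vertex 3.1 0.8 1.7
   vertex 2.1 0.7 2.9
   vertex 0.2 1.6 0.6
  endloop
 endfacet
 facet normal -0.018 -0.831 -0.557
  outer loop
   vertex 3.1 0.8 1.7
   vertex 0.2 1.6 0.6
   vertex 3.2 1.2 1.1
  endloop
 endfacet
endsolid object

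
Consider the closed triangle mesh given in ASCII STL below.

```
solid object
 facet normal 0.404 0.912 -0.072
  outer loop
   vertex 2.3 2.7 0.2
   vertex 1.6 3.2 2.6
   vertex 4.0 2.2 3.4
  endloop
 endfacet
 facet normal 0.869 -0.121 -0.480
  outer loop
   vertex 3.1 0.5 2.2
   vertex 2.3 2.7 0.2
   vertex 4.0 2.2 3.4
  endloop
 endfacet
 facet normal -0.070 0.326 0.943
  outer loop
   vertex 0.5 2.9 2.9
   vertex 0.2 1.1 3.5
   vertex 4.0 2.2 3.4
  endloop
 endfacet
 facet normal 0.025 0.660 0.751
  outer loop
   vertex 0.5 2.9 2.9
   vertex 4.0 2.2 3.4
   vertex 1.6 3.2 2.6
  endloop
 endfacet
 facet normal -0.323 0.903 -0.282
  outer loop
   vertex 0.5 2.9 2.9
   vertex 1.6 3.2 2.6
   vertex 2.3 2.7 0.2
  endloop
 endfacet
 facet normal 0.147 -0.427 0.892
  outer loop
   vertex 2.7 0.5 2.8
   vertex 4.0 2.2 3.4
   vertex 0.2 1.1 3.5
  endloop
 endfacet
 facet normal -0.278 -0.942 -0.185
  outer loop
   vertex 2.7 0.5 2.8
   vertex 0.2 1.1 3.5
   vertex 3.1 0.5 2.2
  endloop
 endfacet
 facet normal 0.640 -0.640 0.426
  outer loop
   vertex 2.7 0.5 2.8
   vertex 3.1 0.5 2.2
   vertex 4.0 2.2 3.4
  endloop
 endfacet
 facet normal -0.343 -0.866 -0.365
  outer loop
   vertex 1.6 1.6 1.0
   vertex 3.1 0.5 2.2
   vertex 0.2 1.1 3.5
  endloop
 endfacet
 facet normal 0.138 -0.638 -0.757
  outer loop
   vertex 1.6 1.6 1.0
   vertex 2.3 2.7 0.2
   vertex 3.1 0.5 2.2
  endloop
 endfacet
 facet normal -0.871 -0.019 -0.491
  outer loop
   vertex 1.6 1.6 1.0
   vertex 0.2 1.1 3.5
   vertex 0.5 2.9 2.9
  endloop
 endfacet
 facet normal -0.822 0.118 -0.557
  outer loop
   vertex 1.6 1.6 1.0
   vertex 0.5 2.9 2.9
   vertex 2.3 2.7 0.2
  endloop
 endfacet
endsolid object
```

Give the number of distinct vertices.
8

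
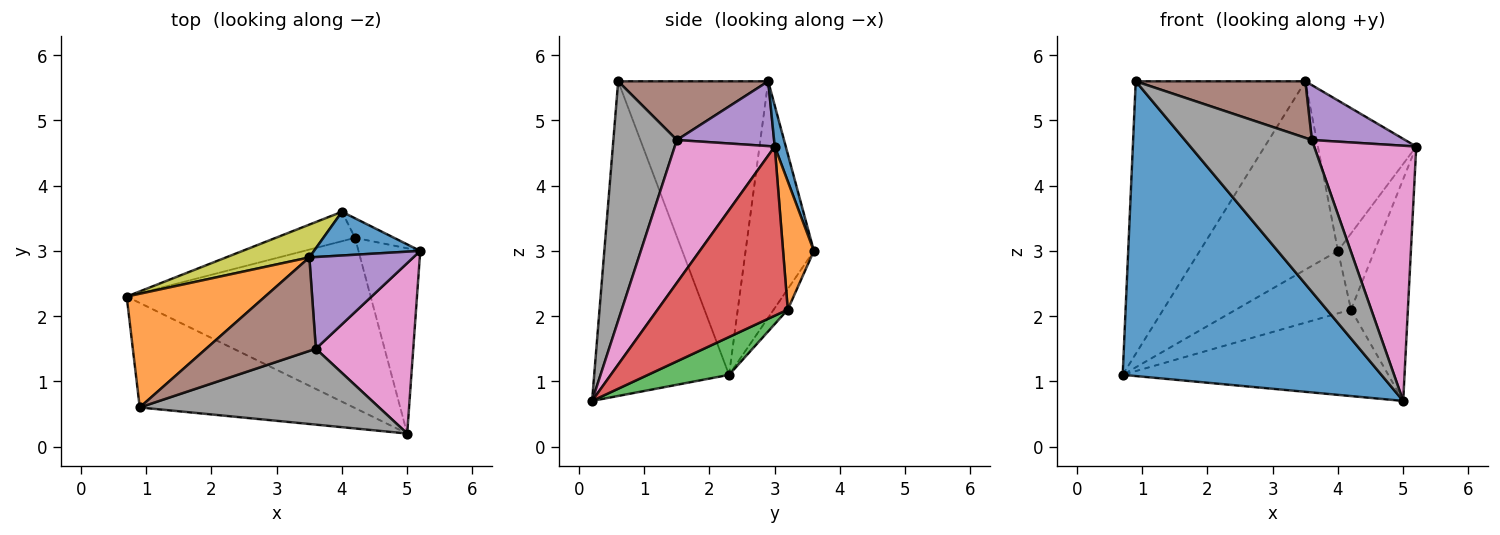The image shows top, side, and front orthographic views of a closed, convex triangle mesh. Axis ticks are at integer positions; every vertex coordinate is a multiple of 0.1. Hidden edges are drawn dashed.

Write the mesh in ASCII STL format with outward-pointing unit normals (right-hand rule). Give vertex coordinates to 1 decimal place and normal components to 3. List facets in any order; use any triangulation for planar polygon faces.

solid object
 facet normal -0.441 -0.846 -0.300
  outer loop
   vertex 0.9 0.6 5.6
   vertex 0.7 2.3 1.1
   vertex 5.0 0.2 0.7
  endloop
 endfacet
 facet normal -0.632 0.715 0.298
  outer loop
   vertex 0.9 0.6 5.6
   vertex 3.5 2.9 5.6
   vertex 0.7 2.3 1.1
  endloop
 endfacet
 facet normal 0.137 0.449 -0.883
  outer loop
   vertex 4.2 3.2 2.1
   vertex 5.0 0.2 0.7
   vertex 0.7 2.3 1.1
  endloop
 endfacet
 facet normal 0.869 0.380 -0.317
  outer loop
   vertex 4.2 3.2 2.1
   vertex 5.2 3.0 4.6
   vertex 5.0 0.2 0.7
  endloop
 endfacet
 facet normal 0.472 -0.453 0.757
  outer loop
   vertex 3.6 1.5 4.7
   vertex 5.2 3.0 4.6
   vertex 3.5 2.9 5.6
  endloop
 endfacet
 facet normal 0.416 -0.470 0.778
  outer loop
   vertex 3.6 1.5 4.7
   vertex 3.5 2.9 5.6
   vertex 0.9 0.6 5.6
  endloop
 endfacet
 facet normal 0.631 -0.645 0.431
  outer loop
   vertex 3.6 1.5 4.7
   vertex 5.0 0.2 0.7
   vertex 5.2 3.0 4.6
  endloop
 endfacet
 facet normal 0.408 -0.816 0.408
  outer loop
   vertex 3.6 1.5 4.7
   vertex 0.9 0.6 5.6
   vertex 5.0 0.2 0.7
  endloop
 endfacet
 facet normal -0.438 0.886 0.154
  outer loop
   vertex 4.0 3.6 3.0
   vertex 0.7 2.3 1.1
   vertex 3.5 2.9 5.6
  endloop
 endfacet
 facet normal -0.110 0.899 -0.424
  outer loop
   vertex 4.0 3.6 3.0
   vertex 4.2 3.2 2.1
   vertex 0.7 2.3 1.1
  endloop
 endfacet
 facet normal 0.107 0.955 0.278
  outer loop
   vertex 4.0 3.6 3.0
   vertex 3.5 2.9 5.6
   vertex 5.2 3.0 4.6
  endloop
 endfacet
 facet normal 0.632 0.750 -0.193
  outer loop
   vertex 4.0 3.6 3.0
   vertex 5.2 3.0 4.6
   vertex 4.2 3.2 2.1
  endloop
 endfacet
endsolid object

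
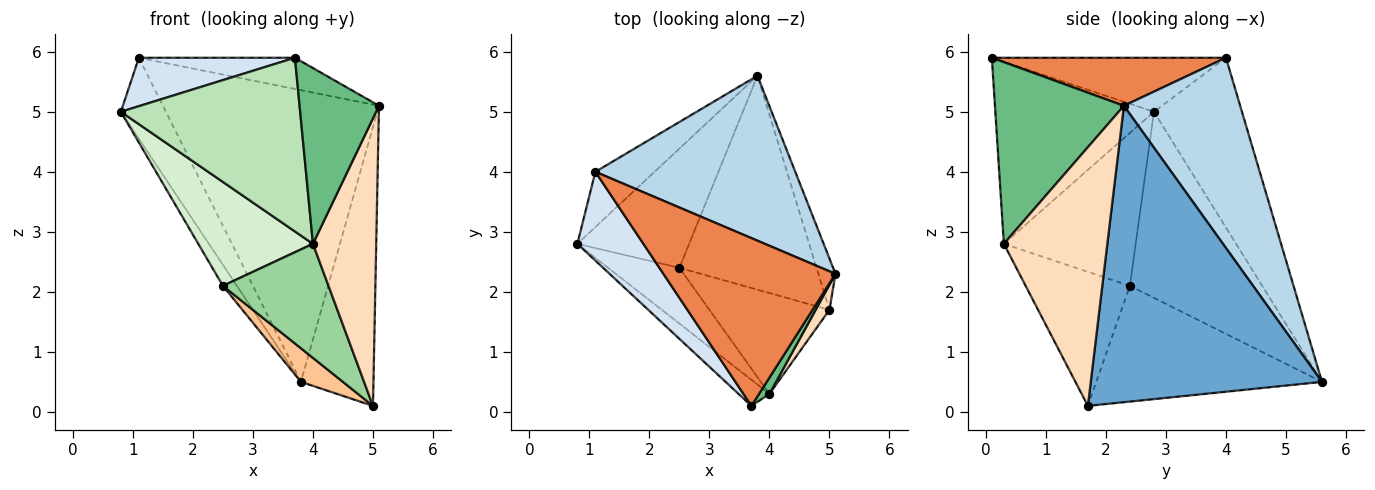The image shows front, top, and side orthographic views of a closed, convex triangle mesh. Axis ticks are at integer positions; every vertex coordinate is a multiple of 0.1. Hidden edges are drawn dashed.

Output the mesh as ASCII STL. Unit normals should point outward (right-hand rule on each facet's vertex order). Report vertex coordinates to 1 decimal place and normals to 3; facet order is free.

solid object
 facet normal 0.953 0.299 -0.055
  outer loop
   vertex 5.0 1.7 0.1
   vertex 3.8 5.6 0.5
   vertex 5.1 2.3 5.1
  endloop
 endfacet
 facet normal -0.850 0.435 -0.296
  outer loop
   vertex 1.1 4.0 5.9
   vertex 3.8 5.6 0.5
   vertex 0.8 2.8 5.0
  endloop
 endfacet
 facet normal 0.424 0.788 0.446
  outer loop
   vertex 1.1 4.0 5.9
   vertex 5.1 2.3 5.1
   vertex 3.8 5.6 0.5
  endloop
 endfacet
 facet normal -0.583 -0.389 0.713
  outer loop
   vertex 1.1 4.0 5.9
   vertex 0.8 2.8 5.0
   vertex 3.7 0.1 5.9
  endloop
 endfacet
 facet normal 0.265 0.176 0.948
  outer loop
   vertex 1.1 4.0 5.9
   vertex 3.7 0.1 5.9
   vertex 5.1 2.3 5.1
  endloop
 endfacet
 facet normal -0.854 0.090 -0.513
  outer loop
   vertex 2.5 2.4 2.1
   vertex 0.8 2.8 5.0
   vertex 3.8 5.6 0.5
  endloop
 endfacet
 facet normal -0.640 -0.119 -0.759
  outer loop
   vertex 2.5 2.4 2.1
   vertex 3.8 5.6 0.5
   vertex 5.0 1.7 0.1
  endloop
 endfacet
 facet normal 0.852 -0.521 0.045
  outer loop
   vertex 4.0 0.3 2.8
   vertex 5.0 1.7 0.1
   vertex 5.1 2.3 5.1
  endloop
 endfacet
 facet normal 0.851 -0.524 0.049
  outer loop
   vertex 4.0 0.3 2.8
   vertex 5.1 2.3 5.1
   vertex 3.7 0.1 5.9
  endloop
 endfacet
 facet normal -0.595 -0.602 -0.533
  outer loop
   vertex 4.0 0.3 2.8
   vertex 2.5 2.4 2.1
   vertex 5.0 1.7 0.1
  endloop
 endfacet
 facet normal -0.658 -0.744 -0.112
  outer loop
   vertex 4.0 0.3 2.8
   vertex 3.7 0.1 5.9
   vertex 0.8 2.8 5.0
  endloop
 endfacet
 facet normal -0.712 -0.619 -0.332
  outer loop
   vertex 4.0 0.3 2.8
   vertex 0.8 2.8 5.0
   vertex 2.5 2.4 2.1
  endloop
 endfacet
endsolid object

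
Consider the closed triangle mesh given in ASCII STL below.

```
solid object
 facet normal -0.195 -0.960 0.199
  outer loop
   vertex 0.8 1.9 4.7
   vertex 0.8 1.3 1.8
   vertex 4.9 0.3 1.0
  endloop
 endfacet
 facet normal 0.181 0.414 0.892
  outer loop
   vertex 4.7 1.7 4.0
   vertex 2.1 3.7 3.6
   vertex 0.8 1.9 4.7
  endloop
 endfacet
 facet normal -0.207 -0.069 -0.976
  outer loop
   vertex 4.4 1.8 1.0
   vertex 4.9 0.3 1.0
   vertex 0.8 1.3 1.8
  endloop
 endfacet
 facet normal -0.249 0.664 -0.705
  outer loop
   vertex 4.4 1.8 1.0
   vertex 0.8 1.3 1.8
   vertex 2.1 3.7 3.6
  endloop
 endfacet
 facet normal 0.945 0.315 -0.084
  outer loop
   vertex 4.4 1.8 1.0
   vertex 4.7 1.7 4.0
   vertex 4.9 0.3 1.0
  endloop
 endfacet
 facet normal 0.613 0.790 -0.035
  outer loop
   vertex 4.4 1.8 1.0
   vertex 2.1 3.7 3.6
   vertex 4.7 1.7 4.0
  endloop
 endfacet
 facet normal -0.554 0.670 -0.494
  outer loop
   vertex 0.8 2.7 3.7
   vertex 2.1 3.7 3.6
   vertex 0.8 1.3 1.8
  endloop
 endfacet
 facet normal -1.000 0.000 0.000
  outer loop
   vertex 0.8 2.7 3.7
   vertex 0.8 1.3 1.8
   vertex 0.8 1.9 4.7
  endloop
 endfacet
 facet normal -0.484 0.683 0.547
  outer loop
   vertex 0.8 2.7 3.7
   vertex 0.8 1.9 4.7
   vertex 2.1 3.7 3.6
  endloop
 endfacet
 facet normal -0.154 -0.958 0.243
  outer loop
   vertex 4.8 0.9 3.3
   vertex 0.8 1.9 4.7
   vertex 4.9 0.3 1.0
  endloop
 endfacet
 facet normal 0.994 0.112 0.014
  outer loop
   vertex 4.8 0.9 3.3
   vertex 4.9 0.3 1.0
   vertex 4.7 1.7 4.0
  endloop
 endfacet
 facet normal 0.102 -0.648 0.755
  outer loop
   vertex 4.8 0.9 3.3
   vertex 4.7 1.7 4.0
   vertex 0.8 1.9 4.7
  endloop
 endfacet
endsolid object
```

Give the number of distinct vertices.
8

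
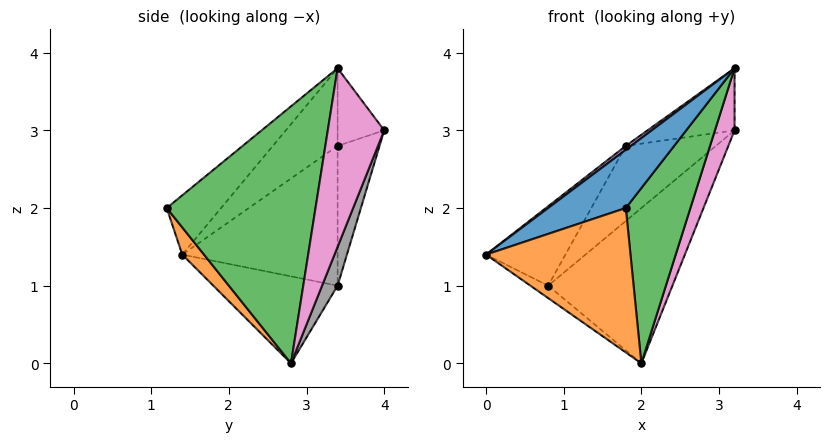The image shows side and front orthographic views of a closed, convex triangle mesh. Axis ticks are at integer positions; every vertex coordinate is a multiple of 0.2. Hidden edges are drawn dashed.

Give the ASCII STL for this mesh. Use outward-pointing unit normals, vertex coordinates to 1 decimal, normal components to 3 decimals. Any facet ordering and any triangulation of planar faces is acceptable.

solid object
 facet normal -0.326 -0.466 0.823
  outer loop
   vertex 1.8 1.2 2.0
   vertex 3.2 3.4 3.8
   vertex 0.0 1.4 1.4
  endloop
 endfacet
 facet normal 0.118 -0.781 -0.613
  outer loop
   vertex 2.0 2.8 0.0
   vertex 1.8 1.2 2.0
   vertex 0.0 1.4 1.4
  endloop
 endfacet
 facet normal 0.895 -0.388 -0.221
  outer loop
   vertex 2.0 2.8 0.0
   vertex 3.2 3.4 3.8
   vertex 1.8 1.2 2.0
  endloop
 endfacet
 facet normal -0.612 0.087 -0.786
  outer loop
   vertex 0.8 3.4 1.0
   vertex 2.0 2.8 0.0
   vertex 0.0 1.4 1.4
  endloop
 endfacet
 facet normal -0.581 -0.046 0.813
  outer loop
   vertex 1.8 3.4 2.8
   vertex 0.0 1.4 1.4
   vertex 3.2 3.4 3.8
  endloop
 endfacet
 facet normal -0.798 0.408 0.443
  outer loop
   vertex 1.8 3.4 2.8
   vertex 0.8 3.4 1.0
   vertex 0.0 1.4 1.4
  endloop
 endfacet
 facet normal 0.917 -0.319 -0.239
  outer loop
   vertex 3.2 4.0 3.0
   vertex 3.2 3.4 3.8
   vertex 2.0 2.8 0.0
  endloop
 endfacet
 facet normal 0.113 0.906 -0.408
  outer loop
   vertex 3.2 4.0 3.0
   vertex 2.0 2.8 0.0
   vertex 0.8 3.4 1.0
  endloop
 endfacet
 facet normal -0.394 0.735 0.551
  outer loop
   vertex 3.2 4.0 3.0
   vertex 1.8 3.4 2.8
   vertex 3.2 3.4 3.8
  endloop
 endfacet
 facet normal -0.411 0.883 0.228
  outer loop
   vertex 3.2 4.0 3.0
   vertex 0.8 3.4 1.0
   vertex 1.8 3.4 2.8
  endloop
 endfacet
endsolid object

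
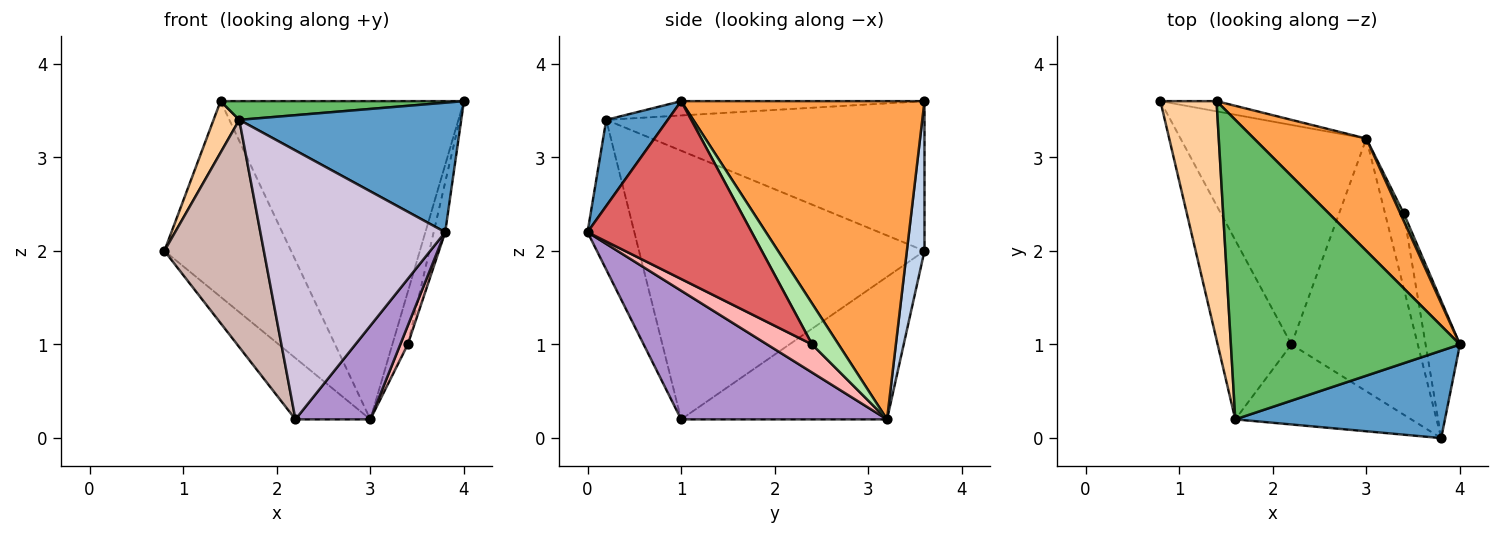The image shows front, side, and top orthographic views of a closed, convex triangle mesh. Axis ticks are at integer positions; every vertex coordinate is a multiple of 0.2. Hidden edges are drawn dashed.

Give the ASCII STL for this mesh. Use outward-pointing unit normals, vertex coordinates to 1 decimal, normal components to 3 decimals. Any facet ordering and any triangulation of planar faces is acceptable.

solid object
 facet normal 0.224 -0.808 0.545
  outer loop
   vertex 1.6 0.2 3.4
   vertex 3.8 0.0 2.2
   vertex 4.0 1.0 3.6
  endloop
 endfacet
 facet normal 0.138 0.989 -0.052
  outer loop
   vertex 1.4 3.6 3.6
   vertex 3.0 3.2 0.2
   vertex 0.8 3.6 2.0
  endloop
 endfacet
 facet normal 0.686 0.686 0.242
  outer loop
   vertex 1.4 3.6 3.6
   vertex 4.0 1.0 3.6
   vertex 3.0 3.2 0.2
  endloop
 endfacet
 facet normal -0.934 -0.076 0.350
  outer loop
   vertex 1.4 3.6 3.6
   vertex 0.8 3.6 2.0
   vertex 1.6 0.2 3.4
  endloop
 endfacet
 facet normal -0.062 -0.062 0.996
  outer loop
   vertex 1.4 3.6 3.6
   vertex 1.6 0.2 3.4
   vertex 4.0 1.0 3.6
  endloop
 endfacet
 facet normal 0.862 0.503 0.072
  outer loop
   vertex 3.4 2.4 1.0
   vertex 3.0 3.2 0.2
   vertex 4.0 1.0 3.6
  endloop
 endfacet
 facet normal 0.980 0.069 -0.189
  outer loop
   vertex 3.4 2.4 1.0
   vertex 4.0 1.0 3.6
   vertex 3.8 0.0 2.2
  endloop
 endfacet
 facet normal 0.824 -0.137 -0.549
  outer loop
   vertex 3.4 2.4 1.0
   vertex 3.8 0.0 2.2
   vertex 3.0 3.2 0.2
  endloop
 endfacet
 facet normal 0.691 -0.251 -0.678
  outer loop
   vertex 2.2 1.0 0.2
   vertex 3.0 3.2 0.2
   vertex 3.8 0.0 2.2
  endloop
 endfacet
 facet normal -0.236 -0.931 -0.277
  outer loop
   vertex 2.2 1.0 0.2
   vertex 3.8 0.0 2.2
   vertex 1.6 0.2 3.4
  endloop
 endfacet
 facet normal -0.594 0.216 -0.775
  outer loop
   vertex 2.2 1.0 0.2
   vertex 0.8 3.6 2.0
   vertex 3.0 3.2 0.2
  endloop
 endfacet
 facet normal -0.914 -0.318 -0.251
  outer loop
   vertex 2.2 1.0 0.2
   vertex 1.6 0.2 3.4
   vertex 0.8 3.6 2.0
  endloop
 endfacet
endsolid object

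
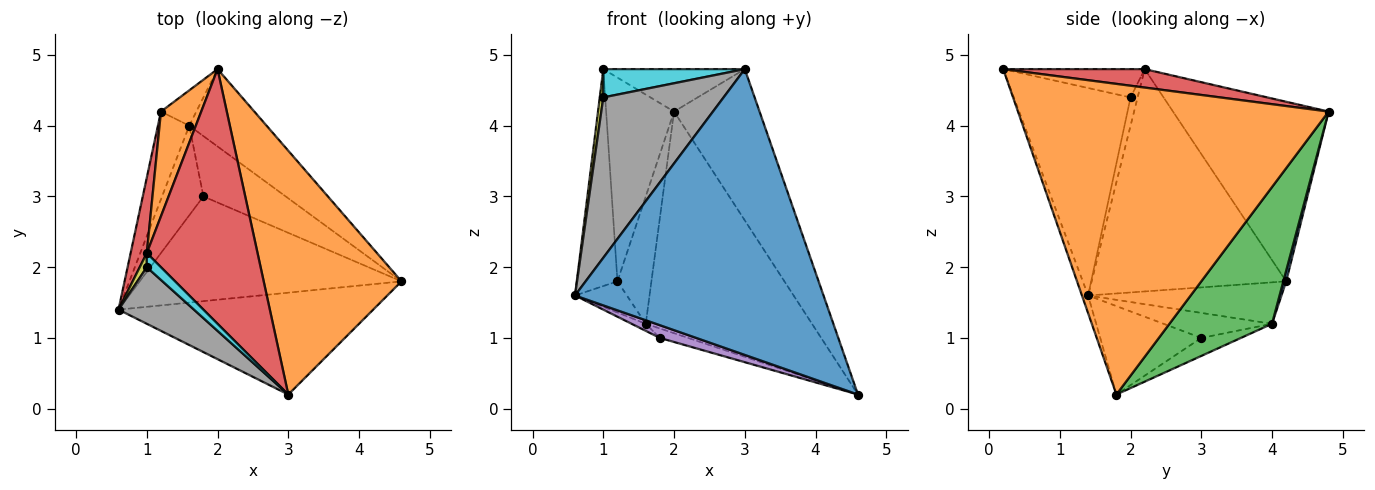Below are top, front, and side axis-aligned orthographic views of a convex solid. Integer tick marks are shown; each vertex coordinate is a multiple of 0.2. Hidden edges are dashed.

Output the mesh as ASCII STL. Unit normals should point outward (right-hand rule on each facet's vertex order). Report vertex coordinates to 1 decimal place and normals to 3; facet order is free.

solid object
 facet normal -0.023 -0.942 -0.336
  outer loop
   vertex 3.0 0.2 4.8
   vertex 0.6 1.4 1.6
   vertex 4.6 1.8 0.2
  endloop
 endfacet
 facet normal 0.886 0.244 0.393
  outer loop
   vertex 3.0 0.2 4.8
   vertex 4.6 1.8 0.2
   vertex 2.0 4.8 4.2
  endloop
 endfacet
 facet normal 0.503 0.816 -0.285
  outer loop
   vertex 1.6 4.0 1.2
   vertex 2.0 4.8 4.2
   vertex 4.6 1.8 0.2
  endloop
 endfacet
 facet normal 0.162 0.162 0.973
  outer loop
   vertex 1.0 2.2 4.8
   vertex 3.0 0.2 4.8
   vertex 2.0 4.8 4.2
  endloop
 endfacet
 facet normal -0.318 -0.114 -0.941
  outer loop
   vertex 1.8 3.0 1.0
   vertex 4.6 1.8 0.2
   vertex 0.6 1.4 1.6
  endloop
 endfacet
 facet normal -0.517 0.067 -0.854
  outer loop
   vertex 1.8 3.0 1.0
   vertex 0.6 1.4 1.6
   vertex 1.6 4.0 1.2
  endloop
 endfacet
 facet normal -0.211 0.151 -0.966
  outer loop
   vertex 1.8 3.0 1.0
   vertex 1.6 4.0 1.2
   vertex 4.6 1.8 0.2
  endloop
 endfacet
 facet normal -0.675 -0.696 0.246
  outer loop
   vertex 1.0 2.0 4.4
   vertex 0.6 1.4 1.6
   vertex 3.0 0.2 4.8
  endloop
 endfacet
 facet normal -0.873 -0.436 0.218
  outer loop
   vertex 1.0 2.0 4.4
   vertex 1.0 2.2 4.8
   vertex 0.6 1.4 1.6
  endloop
 endfacet
 facet normal -0.667 -0.667 0.333
  outer loop
   vertex 1.0 2.0 4.4
   vertex 3.0 0.2 4.8
   vertex 1.0 2.2 4.8
  endloop
 endfacet
 facet normal 0.080 0.960 -0.267
  outer loop
   vertex 1.2 4.2 1.8
   vertex 2.0 4.8 4.2
   vertex 1.6 4.0 1.2
  endloop
 endfacet
 facet normal -0.898 0.392 0.201
  outer loop
   vertex 1.2 4.2 1.8
   vertex 1.0 2.2 4.8
   vertex 2.0 4.8 4.2
  endloop
 endfacet
 facet normal -0.780 0.209 -0.590
  outer loop
   vertex 1.2 4.2 1.8
   vertex 1.6 4.0 1.2
   vertex 0.6 1.4 1.6
  endloop
 endfacet
 facet normal -0.976 0.204 0.071
  outer loop
   vertex 1.2 4.2 1.8
   vertex 0.6 1.4 1.6
   vertex 1.0 2.2 4.8
  endloop
 endfacet
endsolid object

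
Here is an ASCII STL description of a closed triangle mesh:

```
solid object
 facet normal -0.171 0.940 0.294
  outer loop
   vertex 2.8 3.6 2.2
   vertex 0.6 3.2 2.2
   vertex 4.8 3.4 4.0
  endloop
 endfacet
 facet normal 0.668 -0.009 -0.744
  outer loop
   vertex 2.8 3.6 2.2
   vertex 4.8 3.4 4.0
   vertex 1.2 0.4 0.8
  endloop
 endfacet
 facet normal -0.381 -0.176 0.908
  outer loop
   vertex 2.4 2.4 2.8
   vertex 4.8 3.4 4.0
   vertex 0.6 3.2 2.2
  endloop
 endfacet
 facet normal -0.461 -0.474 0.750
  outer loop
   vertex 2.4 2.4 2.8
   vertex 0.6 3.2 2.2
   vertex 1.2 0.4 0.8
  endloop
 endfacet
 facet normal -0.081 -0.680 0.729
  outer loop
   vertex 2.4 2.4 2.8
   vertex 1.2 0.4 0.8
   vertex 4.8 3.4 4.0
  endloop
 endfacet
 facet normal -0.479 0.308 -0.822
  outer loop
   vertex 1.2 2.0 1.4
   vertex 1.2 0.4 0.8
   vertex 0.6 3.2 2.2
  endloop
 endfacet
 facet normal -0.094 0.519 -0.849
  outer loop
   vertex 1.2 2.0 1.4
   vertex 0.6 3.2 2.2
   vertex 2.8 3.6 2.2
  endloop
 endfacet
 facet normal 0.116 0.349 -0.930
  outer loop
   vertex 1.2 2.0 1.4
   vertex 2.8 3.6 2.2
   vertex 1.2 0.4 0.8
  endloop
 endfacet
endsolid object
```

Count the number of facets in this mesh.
8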